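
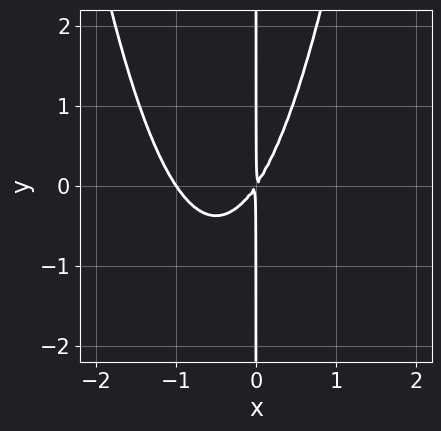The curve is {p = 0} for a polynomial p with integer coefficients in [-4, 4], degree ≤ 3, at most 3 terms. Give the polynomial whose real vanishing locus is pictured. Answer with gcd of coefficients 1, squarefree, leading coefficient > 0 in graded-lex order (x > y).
3*x^3 + 3*x^2 - 2*x*y

Degree: the shape is more complex than any degree-2 curve, so deg p = 3.
From the axis intercepts and sections: the visible y-axis segment lies entirely on the curve; it crosses the x-axis at the gridline x = -1.
Fitting integer coefficients to these (and the overall shape) gives p.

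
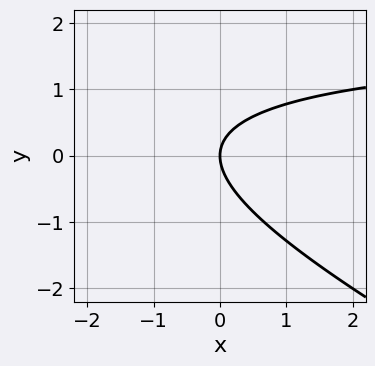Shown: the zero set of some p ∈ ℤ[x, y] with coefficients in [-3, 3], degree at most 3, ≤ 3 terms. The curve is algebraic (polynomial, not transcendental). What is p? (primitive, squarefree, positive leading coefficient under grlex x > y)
(a) Degree: no degree-1 curve has this shape, so deg p = 2.
(b) Checking where it meets the axes: it crosses the x-axis at the gridline x = 0; one y-axis crossing is at y = 0.
(c) Fitting integer coefficients to these (and the overall shape) gives p.

x*y + 2*y^2 - 2*x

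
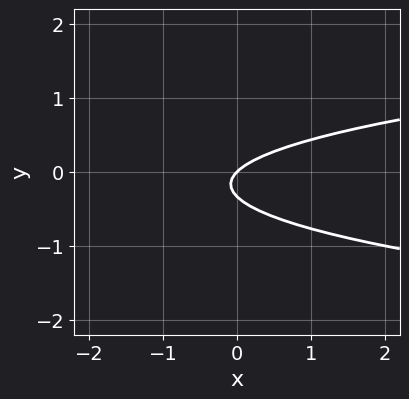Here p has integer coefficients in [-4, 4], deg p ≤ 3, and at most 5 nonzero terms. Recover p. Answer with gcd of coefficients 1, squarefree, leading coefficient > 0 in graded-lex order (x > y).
3*y^2 - x + y

1. The degree is 2 — a generic line meets the curve in up to 2 points.
2. From the visible intercepts: it meets the y-axis at y = 0 (among the integer gridlines); it meets the x-axis at x = 0 (among the integer gridlines).
3. Putting this together gives p.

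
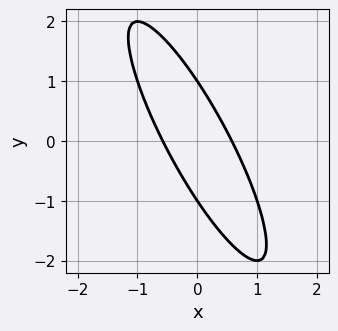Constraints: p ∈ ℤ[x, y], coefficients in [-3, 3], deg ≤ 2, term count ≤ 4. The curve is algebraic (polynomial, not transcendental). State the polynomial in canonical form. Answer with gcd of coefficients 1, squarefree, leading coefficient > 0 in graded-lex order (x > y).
First, deg p = 2.
Then, checking where it meets the axes: among the integer gridlines, it crosses the y-axis at y ∈ {-1, 1}.
Finally, matching integer coefficients to the picture gives p.

3*x^2 + 3*x*y + y^2 - 1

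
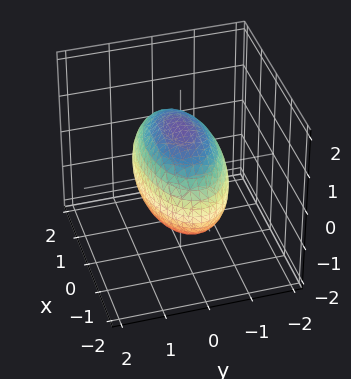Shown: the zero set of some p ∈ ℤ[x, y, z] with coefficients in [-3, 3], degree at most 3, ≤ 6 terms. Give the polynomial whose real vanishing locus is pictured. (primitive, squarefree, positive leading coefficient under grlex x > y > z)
x^2 + 3*y^2 + 2*z^2 - 3

1. Degree: bounded and convex; a quadric, so deg p = 2.
2. Symmetries: it's symmetric under y → −y, forcing even powers of y; mirror symmetry x ↦ −x ⇒ only even powers of x; the z ↦ −z reflection is a symmetry, so z appears only in even powers.
3. Checking where it meets the axes: among the integer gridlines, it crosses the y-axis at y ∈ {-1, 1}.
4. Matching integer coefficients to the picture gives p.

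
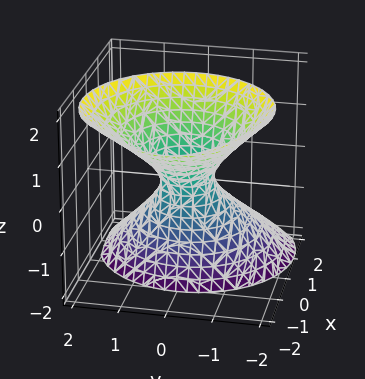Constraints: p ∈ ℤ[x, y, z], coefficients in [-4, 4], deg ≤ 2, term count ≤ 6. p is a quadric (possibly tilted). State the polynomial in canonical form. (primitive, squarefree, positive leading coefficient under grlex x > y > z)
First, degree: the shape is more complex than any degree-1 surface, so deg p = 2.
Then, observable constraints: it misses every integer gridline on the z-axis.
Finally, these observations pin down the coefficients.

3*x^2 + 3*x*z + 3*y^2 - 2*z^2 - 1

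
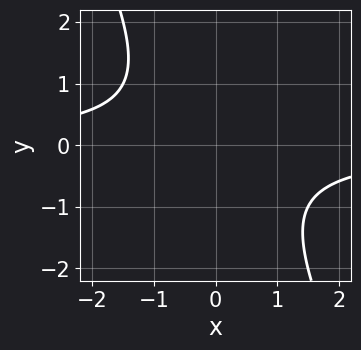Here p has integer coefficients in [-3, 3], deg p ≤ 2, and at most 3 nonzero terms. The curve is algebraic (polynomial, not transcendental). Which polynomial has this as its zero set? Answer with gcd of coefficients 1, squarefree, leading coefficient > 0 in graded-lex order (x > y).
First, the degree is 2 — a generic line meets the curve in up to 2 points.
Then, reading off the gridlines: no y-intercept at any integer in the box; it misses every integer gridline on the x-axis.
Finally, putting this together gives p.

2*x*y + y^2 + 2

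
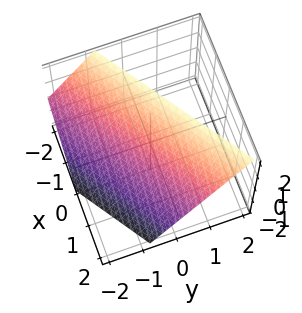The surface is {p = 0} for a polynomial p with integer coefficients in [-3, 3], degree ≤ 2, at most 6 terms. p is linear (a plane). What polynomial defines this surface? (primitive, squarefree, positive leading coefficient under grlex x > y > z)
First, degree: the surface is flat (a plane), so deg p = 1.
Then, observable constraints: one z-axis crossing is at z = 1; it meets the x-axis at x = 1 (among the integer gridlines).
Finally, solving for integer coefficients yields p as stated.

2*x - 3*y + 2*z - 2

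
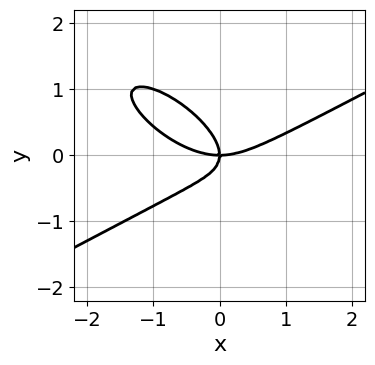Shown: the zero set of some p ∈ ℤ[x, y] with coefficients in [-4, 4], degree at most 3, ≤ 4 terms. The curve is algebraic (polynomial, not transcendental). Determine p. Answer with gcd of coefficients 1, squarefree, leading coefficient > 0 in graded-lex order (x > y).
Degree: the shape is more complex than any degree-2 curve, so deg p = 3.
From the visible intercepts: it meets the x-axis at x = 0 (among the integer gridlines); it meets the y-axis at y = 0 (among the integer gridlines).
Solving for integer coefficients yields p as stated.

x^3 - 2*x*y^2 - 3*y^3 - 2*x*y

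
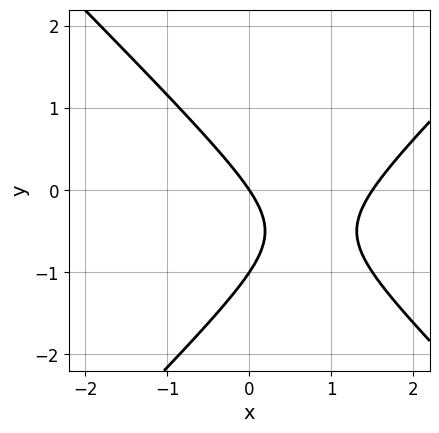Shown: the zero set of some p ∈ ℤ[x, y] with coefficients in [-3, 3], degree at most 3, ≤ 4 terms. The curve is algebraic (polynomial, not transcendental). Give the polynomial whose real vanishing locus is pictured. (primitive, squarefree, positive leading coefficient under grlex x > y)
2*x^2 - 2*y^2 - 3*x - 2*y

(a) The degree is 2 — the shape is more complex than any degree-1 curve.
(b) From the visible intercepts: the y-axis gridline crossings are at y ∈ {-1, 0}; one x-axis crossing is at x = 0.
(c) Matching integer coefficients to the picture gives p.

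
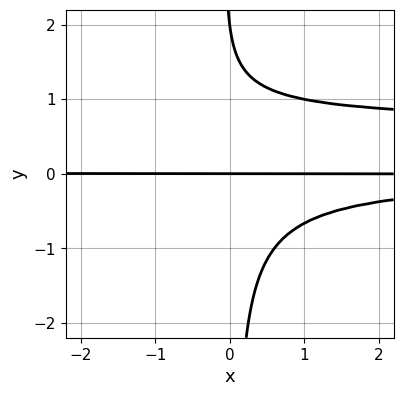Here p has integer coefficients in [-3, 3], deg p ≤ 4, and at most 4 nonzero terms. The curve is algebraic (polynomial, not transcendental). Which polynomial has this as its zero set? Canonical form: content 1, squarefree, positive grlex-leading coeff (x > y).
3*x*y^3 - 2*x*y^2 + y^2 - 2*y

First, the degree is 4 — the shape is more complex than any degree-3 curve.
Next, observable constraints: among the integer gridlines, it crosses the y-axis at y ∈ {0, 2}; every point of the x-axis in the box is on the curve.
Finally, solving for integer coefficients yields p as stated.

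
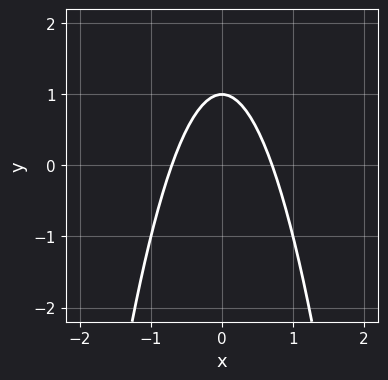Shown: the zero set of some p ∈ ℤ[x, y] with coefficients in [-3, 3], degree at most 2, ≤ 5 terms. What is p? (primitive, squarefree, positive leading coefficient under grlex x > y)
2*x^2 + y - 1

(a) The degree is 2 — no degree-1 curve has this shape.
(b) Symmetries: mirror symmetry x ↦ −x ⇒ only even powers of x.
(c) Checking where it meets the axes: one y-axis crossing is at y = 1.
(d) Together with the visible shape, these determine p as stated.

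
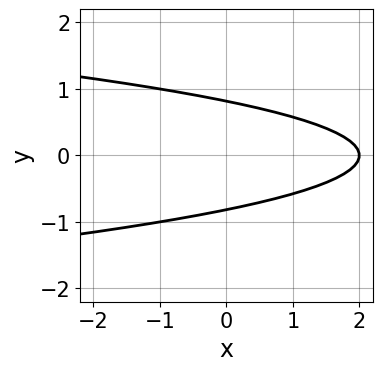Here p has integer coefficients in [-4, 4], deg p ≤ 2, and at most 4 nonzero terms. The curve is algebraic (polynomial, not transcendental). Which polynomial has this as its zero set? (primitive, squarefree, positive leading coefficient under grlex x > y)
(a) The degree is 2 — the shape is more complex than any degree-1 curve.
(b) Symmetries: mirror symmetry y ↦ −y ⇒ only even powers of y.
(c) Reading off the gridlines: it meets the x-axis at x = 2 (among the integer gridlines).
(d) These observations pin down the coefficients.

3*y^2 + x - 2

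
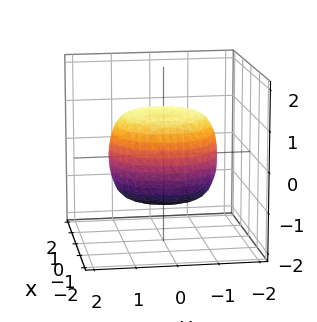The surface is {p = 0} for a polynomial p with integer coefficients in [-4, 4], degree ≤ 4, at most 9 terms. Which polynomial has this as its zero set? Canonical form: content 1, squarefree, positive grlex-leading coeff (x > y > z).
Degree: no degree-3 surface has this shape, so deg p = 4.
Symmetries: rotational symmetry about the z-axis ⇒ p depends on x, y only through x² + y².
From the axis intercepts and sections: among the integer gridlines, it crosses the z-axis at z ∈ {-1, 1}; a circular section at z = -1 has radius exactly 1.
Fitting integer coefficients to these (and the overall shape) gives p.

2*x^4 + 4*x^2*y^2 + 2*y^4 - 2*x^2 - 2*y^2 + 3*z^2 - 3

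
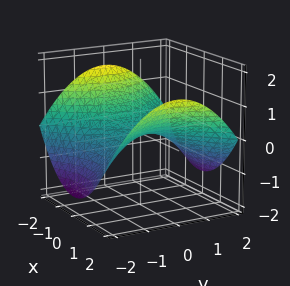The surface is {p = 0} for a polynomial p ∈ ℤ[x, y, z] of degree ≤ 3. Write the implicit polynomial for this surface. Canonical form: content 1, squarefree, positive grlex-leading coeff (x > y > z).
x^2 - y^2 - 3*z

1. Degree: a hyperbolic paraboloid; a quadric, so deg p = 2.
2. Symmetries: the y ↦ −y reflection is a symmetry, so y appears only in even powers; the x ↦ −x reflection is a symmetry, so x appears only in even powers.
3. Against the integer gridlines: one z-axis crossing is at z = 0; it meets the x-axis at x = 0 (among the integer gridlines); it crosses the y-axis at the gridline y = 0.
4. Putting this together gives p.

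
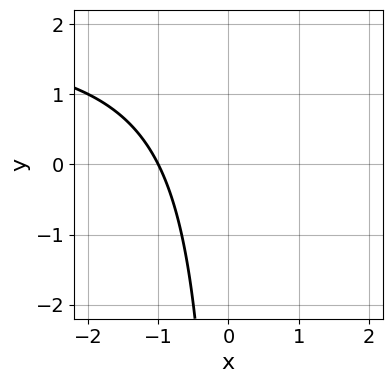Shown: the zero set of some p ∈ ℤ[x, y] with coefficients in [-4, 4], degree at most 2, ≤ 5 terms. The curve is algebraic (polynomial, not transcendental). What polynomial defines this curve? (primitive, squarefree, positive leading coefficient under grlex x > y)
x*y - 2*x - 2

1. deg p = 2.
2. Checking where it meets the axes: it meets the x-axis at x = -1 (among the integer gridlines); the curve avoids every integer y-axis point in the box.
3. These observations pin down the coefficients.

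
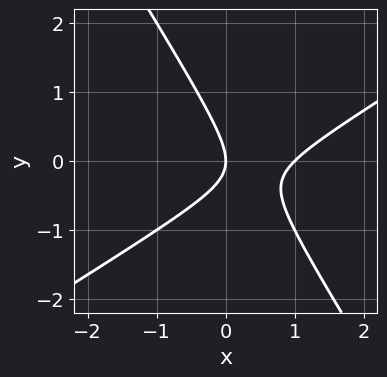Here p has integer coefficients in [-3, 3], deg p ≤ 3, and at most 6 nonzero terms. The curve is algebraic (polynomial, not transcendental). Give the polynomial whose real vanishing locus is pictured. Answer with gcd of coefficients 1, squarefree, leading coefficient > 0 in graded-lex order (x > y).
(a) deg p = 2. A generic line meets the curve in up to 2 points.
(b) From the axis intercepts and sections: it meets the y-axis at y = 0 (among the integer gridlines); the x-axis gridline crossings are at x ∈ {0, 1}.
(c) The integer polynomial consistent with all of this is the stated p.

x^2 - x*y - y^2 - x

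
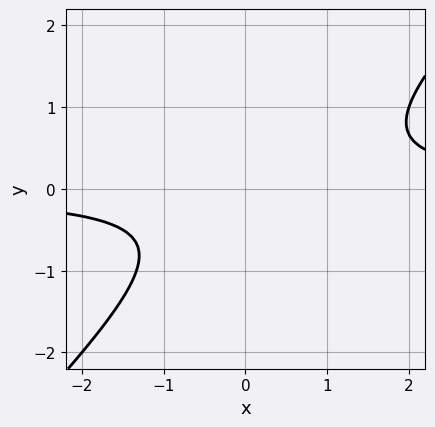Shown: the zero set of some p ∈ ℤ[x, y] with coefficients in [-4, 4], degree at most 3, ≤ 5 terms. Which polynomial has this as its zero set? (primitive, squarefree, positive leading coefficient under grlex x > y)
3*x*y - 3*y^2 - y - 2

deg p = 2.
From the visible intercepts: no x-intercept at any integer in the box; the curve avoids every integer y-axis point in the box.
These observations pin down the coefficients.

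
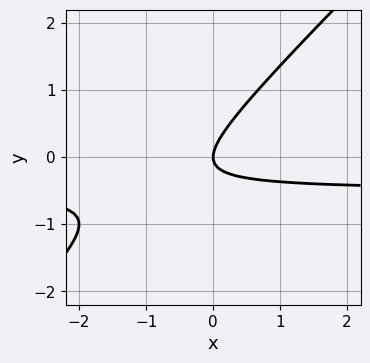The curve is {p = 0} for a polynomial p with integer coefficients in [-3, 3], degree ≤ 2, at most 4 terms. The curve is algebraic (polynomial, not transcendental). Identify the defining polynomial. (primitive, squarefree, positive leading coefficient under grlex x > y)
2*x*y - 2*y^2 + x

1. deg p = 2. The shape is more complex than any degree-1 curve.
2. Against the integer gridlines: it crosses the y-axis at the gridline y = 0; it crosses the x-axis at the gridline x = 0.
3. The integer polynomial consistent with all of this is the stated p.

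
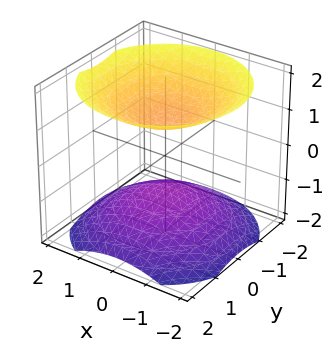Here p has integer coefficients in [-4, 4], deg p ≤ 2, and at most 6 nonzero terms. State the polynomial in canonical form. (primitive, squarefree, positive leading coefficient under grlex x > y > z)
2*x^2 + 2*y^2 - 3*z^2 + 3

(a) I count 2 distinct pieces. They look like related sheets of one shape, so recover p as a whole.
(b) Degree: two separate bowl-shaped sheets opening away from each other; a quadric, so deg p = 2.
(c) Symmetries: mirror symmetry z ↦ −z ⇒ only even powers of z; rotational symmetry about the z-axis ⇒ p depends on x, y only through x² + y².
(d) Reading off the gridlines: the surface avoids every integer y-axis point in the box; among the integer gridlines, it crosses the z-axis at z ∈ {-1, 1}; the surface avoids every integer x-axis point in the box.
(e) Matching integer coefficients to the picture gives p.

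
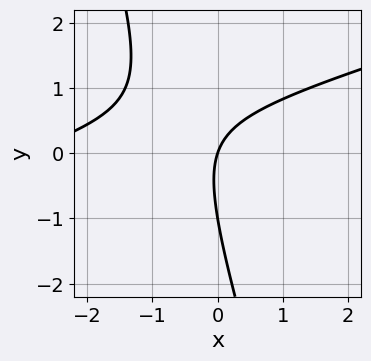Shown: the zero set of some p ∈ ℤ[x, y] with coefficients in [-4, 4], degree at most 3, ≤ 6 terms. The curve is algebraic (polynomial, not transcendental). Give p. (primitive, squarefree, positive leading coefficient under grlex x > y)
x^2 - 3*x*y - y^2 + 3*x - y

(a) The degree is 2 — a generic line meets the curve in up to 2 points.
(b) Observable constraints: it meets the x-axis at x = 0 (among the integer gridlines); among the integer gridlines, it crosses the y-axis at y ∈ {-1, 0}.
(c) Solving for integer coefficients yields p as stated.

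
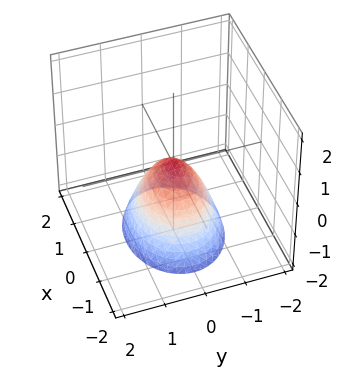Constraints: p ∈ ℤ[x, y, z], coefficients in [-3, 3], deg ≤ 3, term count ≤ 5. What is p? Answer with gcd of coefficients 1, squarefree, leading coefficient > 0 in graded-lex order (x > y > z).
2*x^2 + 3*y^2 + 2*z

(a) Degree: a paraboloid; a quadric, so deg p = 2.
(b) Symmetries: the y ↦ −y reflection is a symmetry, so y appears only in even powers; the x ↦ −x reflection is a symmetry, so x appears only in even powers.
(c) Checking where it meets the axes: one z-axis crossing is at z = 0; it meets the x-axis at x = 0 (among the integer gridlines); one y-axis crossing is at y = 0.
(d) Putting this together gives p.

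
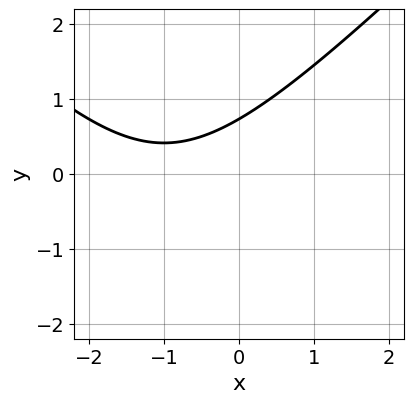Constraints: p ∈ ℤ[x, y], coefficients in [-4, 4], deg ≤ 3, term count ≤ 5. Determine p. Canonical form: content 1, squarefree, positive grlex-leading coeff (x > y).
x^2 - y^2 + 2*x - 2*y + 2

First, deg p = 2. The shape is more complex than any degree-1 curve.
Then, from the visible intercepts: it misses every integer gridline on the x-axis.
Finally, fitting integer coefficients to these (and the overall shape) gives p.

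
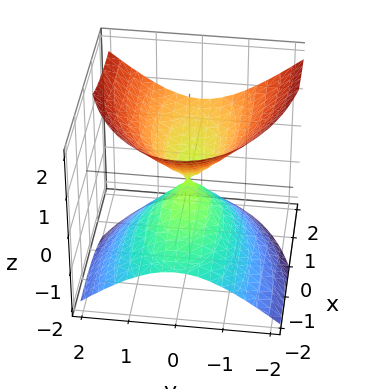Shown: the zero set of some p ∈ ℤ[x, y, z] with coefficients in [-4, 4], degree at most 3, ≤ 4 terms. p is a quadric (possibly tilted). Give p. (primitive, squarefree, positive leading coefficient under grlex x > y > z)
First, the degree is 2 — a generic line meets the surface in up to 2 points.
Then, from the visible intercepts: one x-axis crossing is at x = 0; it meets the z-axis at z = 0 (among the integer gridlines); it meets the y-axis at y = 0 (among the integer gridlines).
Finally, matching integer coefficients to the picture gives p.

x^2 - 2*x*z + 3*y^2 - 3*z^2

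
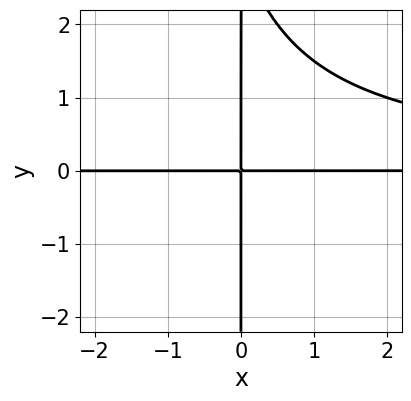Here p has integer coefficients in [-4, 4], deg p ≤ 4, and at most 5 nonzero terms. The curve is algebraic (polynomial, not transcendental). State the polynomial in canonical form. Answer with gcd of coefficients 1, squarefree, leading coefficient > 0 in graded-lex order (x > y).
1. deg p = 4. The shape is more complex than any degree-3 curve.
2. From the axis intercepts and sections: the visible x-axis segment lies entirely on the curve; every point of the y-axis in the box is on the curve.
3. Fitting integer coefficients to these (and the overall shape) gives p.

x^2*y^2 + x*y^2 - 3*x*y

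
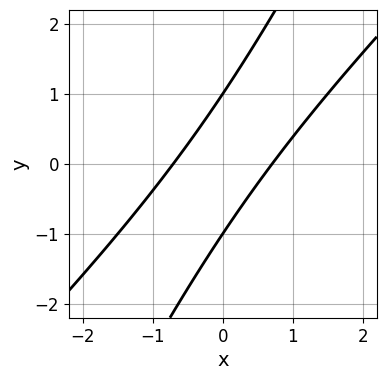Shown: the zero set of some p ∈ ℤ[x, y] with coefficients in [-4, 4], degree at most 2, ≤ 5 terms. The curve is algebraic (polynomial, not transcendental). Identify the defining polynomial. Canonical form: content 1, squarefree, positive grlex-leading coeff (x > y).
First, degree: no degree-1 curve has this shape, so deg p = 2.
Next, from the visible intercepts: the y-axis gridline crossings are at y ∈ {-1, 1}.
Finally, together with the visible shape, these determine p as stated.

2*x^2 - 3*x*y + y^2 - 1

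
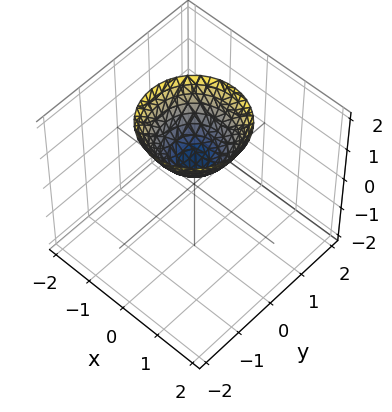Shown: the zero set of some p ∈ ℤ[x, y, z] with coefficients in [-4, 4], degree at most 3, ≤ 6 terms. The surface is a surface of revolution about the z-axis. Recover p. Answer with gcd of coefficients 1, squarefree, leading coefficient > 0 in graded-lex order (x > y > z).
1. deg p = 2. A generic line meets the surface in up to 2 points.
2. Symmetry: the z-axis is an axis of rotation, so x and y enter only as x² + y².
3. From the visible intercepts: a circular section at z = 2 has radius between 1 and 2; no y-intercept at any integer in the box; the surface avoids every integer x-axis point in the box.
4. The integer polynomial consistent with all of this is the stated p.

3*x^2 + 3*y^2 - 3*z + 2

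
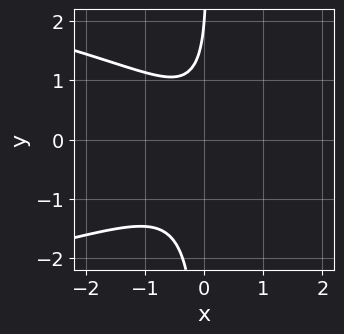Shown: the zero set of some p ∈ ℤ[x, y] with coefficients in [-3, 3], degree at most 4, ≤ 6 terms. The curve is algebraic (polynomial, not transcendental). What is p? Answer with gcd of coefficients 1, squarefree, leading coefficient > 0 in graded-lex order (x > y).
3*x*y^2 + 3*x^2 - y + 2

1. deg p = 3.
2. Observable constraints: no x-intercept at any integer in the box; one y-axis crossing is at y = 2.
3. Together with the visible shape, these determine p as stated.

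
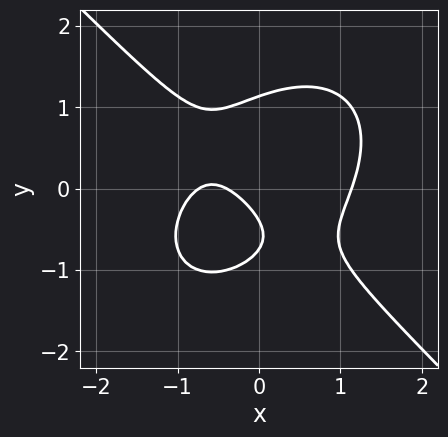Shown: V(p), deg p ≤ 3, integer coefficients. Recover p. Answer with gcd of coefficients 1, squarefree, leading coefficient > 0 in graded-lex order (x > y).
3*x^3 + 3*y^3 - 3*x - 3*y - 1

First, the degree is 3 — a generic line meets the curve in up to 3 points.
Finally, matching integer coefficients to the picture gives p.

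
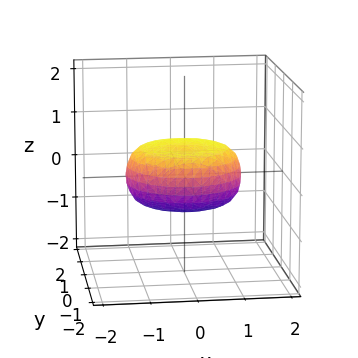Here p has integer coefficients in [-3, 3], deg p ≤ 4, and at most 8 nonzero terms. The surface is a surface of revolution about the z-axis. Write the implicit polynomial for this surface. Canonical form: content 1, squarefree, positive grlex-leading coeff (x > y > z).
x^4 + 2*x^2*y^2 + y^4 - x^2 - y^2 + 3*z^2 - 1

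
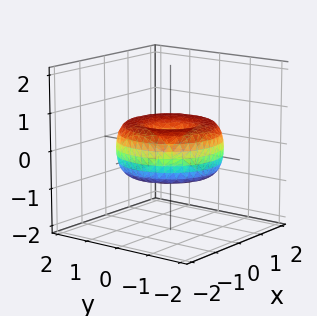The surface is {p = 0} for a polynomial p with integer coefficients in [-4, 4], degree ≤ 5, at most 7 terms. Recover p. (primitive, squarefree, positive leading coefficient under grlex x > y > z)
x^4 + 2*x^2*y^2 + y^4 - 2*x^2 - 2*y^2 + 2*z^2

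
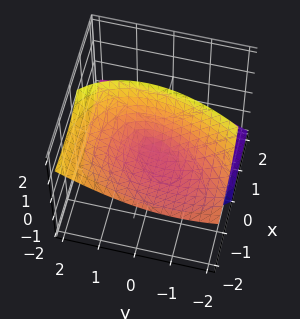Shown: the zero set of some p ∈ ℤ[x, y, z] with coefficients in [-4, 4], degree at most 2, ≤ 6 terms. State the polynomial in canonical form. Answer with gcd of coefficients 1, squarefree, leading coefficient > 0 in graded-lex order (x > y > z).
x^2 - x*y + 3*x*z + y^2 - z^2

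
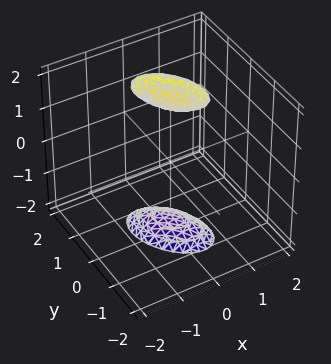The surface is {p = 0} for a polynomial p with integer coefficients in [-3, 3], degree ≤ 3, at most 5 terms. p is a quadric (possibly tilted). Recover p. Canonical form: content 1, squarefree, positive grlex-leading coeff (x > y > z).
1. I count 2 distinct pieces. Treating them together as one polynomial.
2. deg p = 2. A generic line meets the surface in up to 2 points.
3. Observable constraints: no x-intercept at any integer in the box; the surface avoids every integer y-axis point in the box.
4. Together with the visible shape, these determine p as stated.

3*x^2 + 2*x*y + 2*y^2 - z^2 + 3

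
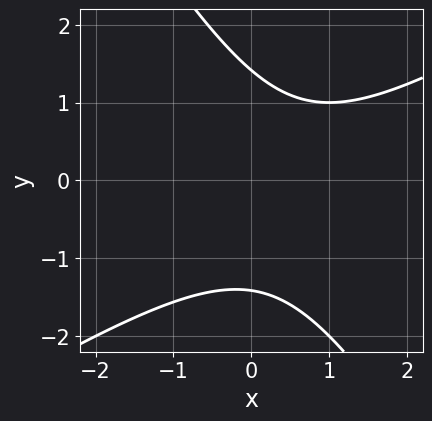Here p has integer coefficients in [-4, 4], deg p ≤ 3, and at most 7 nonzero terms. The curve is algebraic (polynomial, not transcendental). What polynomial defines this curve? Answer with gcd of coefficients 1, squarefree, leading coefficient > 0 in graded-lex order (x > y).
x^2 - x*y - y^2 - x + 2

1. The degree is 2 — the shape is more complex than any degree-1 curve.
2. From the visible intercepts: no x-intercept at any integer in the box.
3. Fitting integer coefficients to these (and the overall shape) gives p.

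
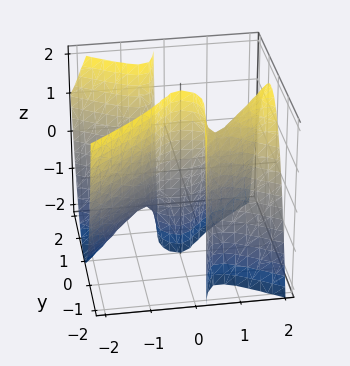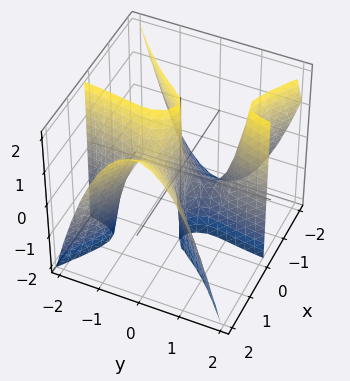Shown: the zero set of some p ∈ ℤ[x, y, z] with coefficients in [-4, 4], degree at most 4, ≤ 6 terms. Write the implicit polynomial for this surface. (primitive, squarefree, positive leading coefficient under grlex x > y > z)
x^3 - x^2*z - 2*x*y^2 - y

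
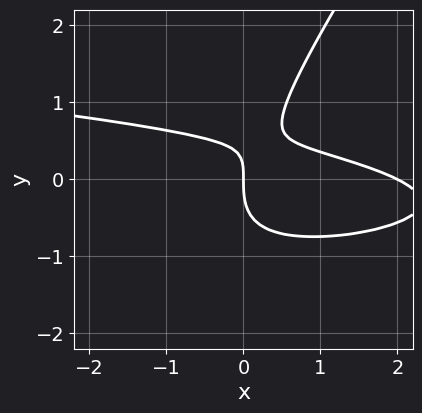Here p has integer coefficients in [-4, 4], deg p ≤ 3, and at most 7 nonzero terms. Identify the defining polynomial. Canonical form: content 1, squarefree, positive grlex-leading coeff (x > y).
3*x*y^2 - 2*y^3 + x^2 + 2*x*y - 2*x

1. Degree: the shape is more complex than any degree-2 curve, so deg p = 3.
2. Reading off the gridlines: one y-axis crossing is at y = 0; the x-axis gridline crossings are at x ∈ {0, 2}.
3. Solving for integer coefficients yields p as stated.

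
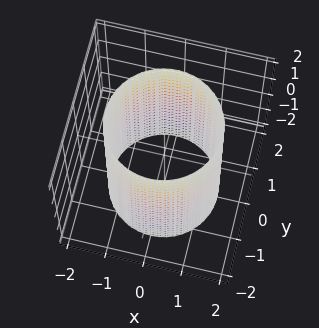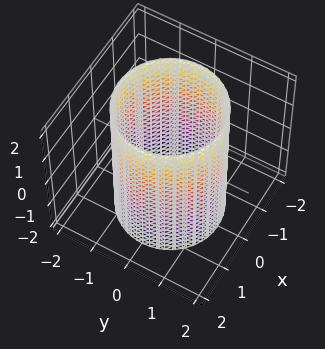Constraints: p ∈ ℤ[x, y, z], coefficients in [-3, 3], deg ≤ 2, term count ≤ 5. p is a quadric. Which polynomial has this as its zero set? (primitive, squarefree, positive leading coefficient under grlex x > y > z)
First, the degree is 2 — constant cross-section along one axis; a quadric.
Next, symmetries: it's symmetric under z → −z, forcing even powers of z; the surface is invariant under rotation about z: p = q(x² + y², z).
Next, against the integer gridlines: it misses every integer gridline on the z-axis; a circular section at z = 1 has radius between 1 and 2.
Finally, solving for integer coefficients yields p as stated.

x^2 + y^2 - 2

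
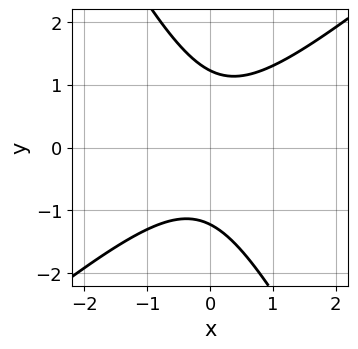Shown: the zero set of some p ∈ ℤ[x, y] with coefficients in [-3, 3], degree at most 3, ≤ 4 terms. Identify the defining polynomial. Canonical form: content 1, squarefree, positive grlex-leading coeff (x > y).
3*x^2 - 2*x*y - 2*y^2 + 3

1. Degree: no degree-1 curve has this shape, so deg p = 2.
2. Against the integer gridlines: no x-intercept at any integer in the box.
3. Together with the visible shape, these determine p as stated.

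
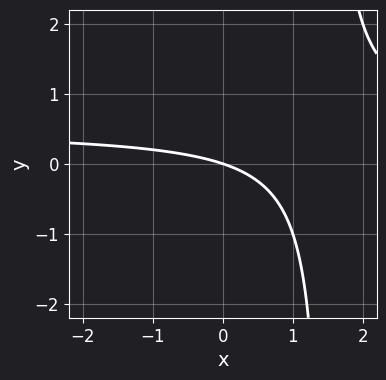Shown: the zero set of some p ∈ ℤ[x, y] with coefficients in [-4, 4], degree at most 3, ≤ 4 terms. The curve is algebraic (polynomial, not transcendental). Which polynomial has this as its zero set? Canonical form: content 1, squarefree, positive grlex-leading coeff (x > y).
deg p = 2. No degree-1 curve has this shape.
Observable constraints: one y-axis crossing is at y = 0; it meets the x-axis at x = 0 (among the integer gridlines).
Solving for integer coefficients yields p as stated.

2*x*y - x - 3*y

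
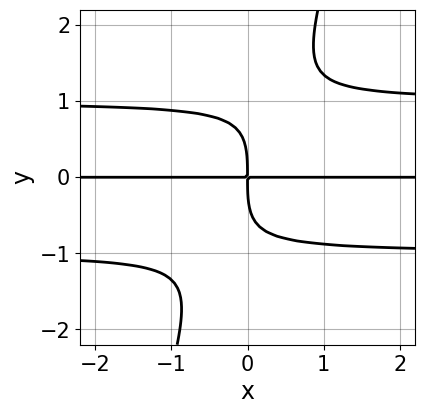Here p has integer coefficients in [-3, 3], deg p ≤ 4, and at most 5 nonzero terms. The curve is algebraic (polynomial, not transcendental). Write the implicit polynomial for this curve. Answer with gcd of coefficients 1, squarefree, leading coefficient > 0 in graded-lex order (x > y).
3*x*y^3 - y^4 - 3*x*y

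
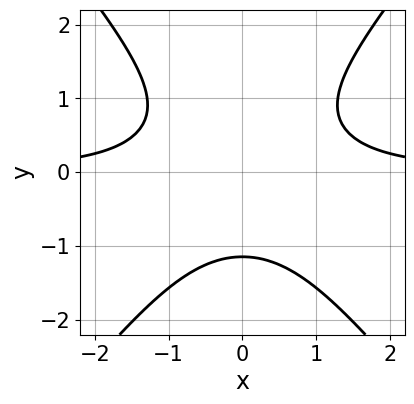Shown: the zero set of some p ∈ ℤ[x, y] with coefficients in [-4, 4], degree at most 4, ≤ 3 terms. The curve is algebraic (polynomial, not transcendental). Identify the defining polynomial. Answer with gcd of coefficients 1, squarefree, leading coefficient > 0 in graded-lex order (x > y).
First, the degree is 3 — the shape is more complex than any degree-2 curve.
Next, symmetries: it's symmetric under x → −x, forcing even powers of x.
Next, observable constraints: the curve avoids every integer x-axis point in the box.
Finally, together with the visible shape, these determine p as stated.

3*x^2*y - 2*y^3 - 3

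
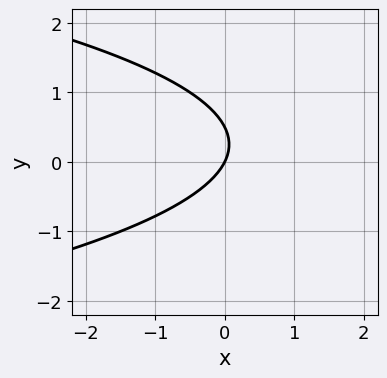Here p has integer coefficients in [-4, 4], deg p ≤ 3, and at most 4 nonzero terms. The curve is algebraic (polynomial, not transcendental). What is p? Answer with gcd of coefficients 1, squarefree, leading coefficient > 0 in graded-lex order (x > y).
2*y^2 + 2*x - y

(a) Degree: a generic line meets the curve in up to 2 points, so deg p = 2.
(b) Observable constraints: one y-axis crossing is at y = 0; it crosses the x-axis at the gridline x = 0.
(c) Together with the visible shape, these determine p as stated.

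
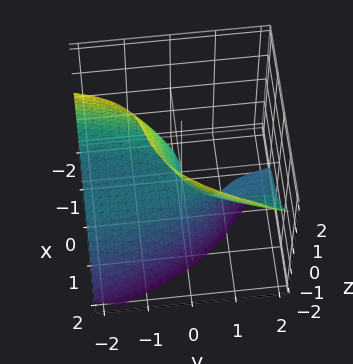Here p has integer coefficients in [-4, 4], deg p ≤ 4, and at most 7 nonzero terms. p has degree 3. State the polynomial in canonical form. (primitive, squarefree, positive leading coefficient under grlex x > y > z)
First, deg p = 3. The shape is more complex than any degree-2 surface.
Next, checking where it meets the axes: it crosses the x-axis at the gridline x = 0; one y-axis crossing is at y = 0; it meets the z-axis at z = 0 (among the integer gridlines).
Finally, together with the visible shape, these determine p as stated.

2*x^3 - x*y*z - 2*y*z - z^2 - y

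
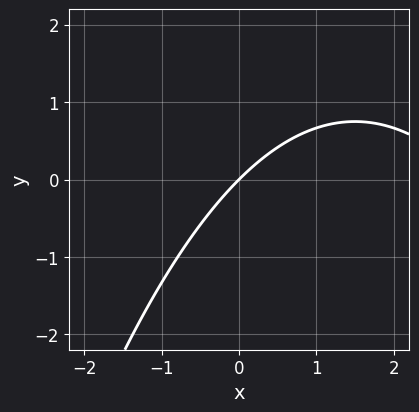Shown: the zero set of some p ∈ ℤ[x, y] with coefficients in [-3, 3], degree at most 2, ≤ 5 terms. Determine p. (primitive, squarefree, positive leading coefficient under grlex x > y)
x^2 - 3*x + 3*y

1. Degree: no degree-1 curve has this shape, so deg p = 2.
2. From the visible intercepts: it crosses the x-axis at the gridline x = 0; one y-axis crossing is at y = 0.
3. Solving for integer coefficients yields p as stated.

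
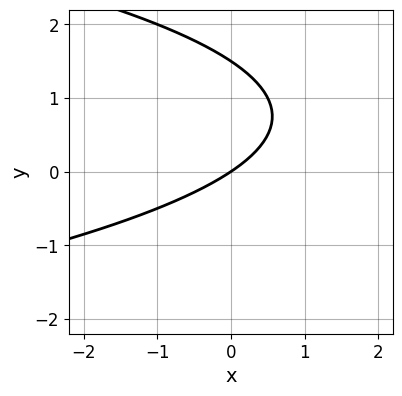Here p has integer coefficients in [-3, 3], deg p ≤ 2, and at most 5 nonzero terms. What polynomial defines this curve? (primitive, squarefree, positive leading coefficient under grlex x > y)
2*y^2 + 2*x - 3*y

The degree is 2 — a generic line meets the curve in up to 2 points.
Against the integer gridlines: it meets the y-axis at y = 0 (among the integer gridlines); one x-axis crossing is at x = 0.
Putting this together gives p.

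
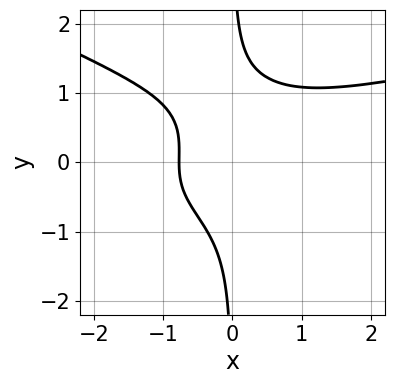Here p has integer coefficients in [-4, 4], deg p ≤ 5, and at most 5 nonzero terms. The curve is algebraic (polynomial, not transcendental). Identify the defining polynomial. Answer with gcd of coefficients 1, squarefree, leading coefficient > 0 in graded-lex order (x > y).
(a) The degree is 4 — the shape is more complex than any degree-3 curve.
(b) Observable constraints: the curve avoids every integer y-axis point in the box.
(c) These observations pin down the coefficients.

x^2*y^2 + 3*x*y^3 - x^3 - 2*x - 2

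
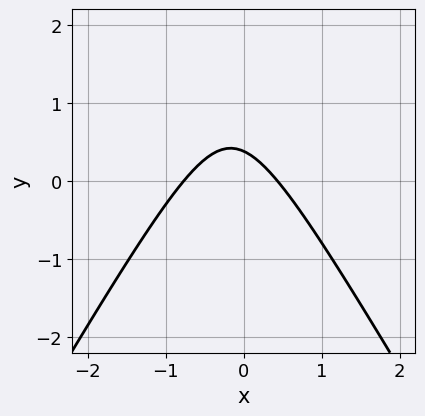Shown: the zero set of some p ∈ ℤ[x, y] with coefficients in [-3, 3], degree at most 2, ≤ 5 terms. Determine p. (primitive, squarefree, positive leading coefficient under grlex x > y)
First, degree: no degree-1 curve has this shape, so deg p = 2.
Finally, matching integer coefficients to the picture gives p.

3*x^2 - y^2 + x + 3*y - 1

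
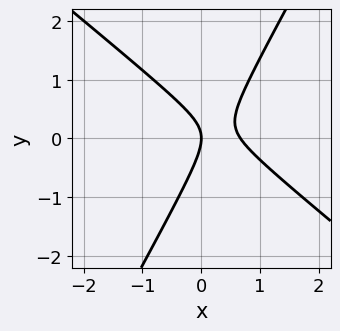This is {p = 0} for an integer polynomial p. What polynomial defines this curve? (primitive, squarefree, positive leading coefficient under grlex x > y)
deg p = 2. No degree-1 curve has this shape.
Checking where it meets the axes: it meets the y-axis at y = 0 (among the integer gridlines); one x-axis crossing is at x = 0.
These observations pin down the coefficients.

3*x^2 + 2*x*y - 2*y^2 - 2*x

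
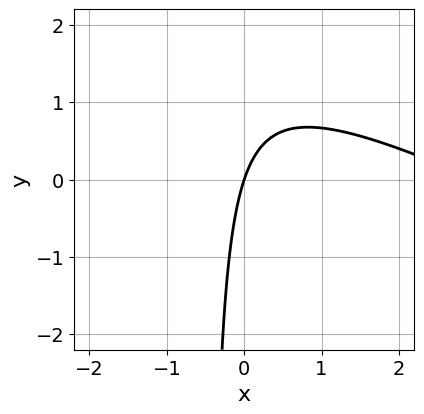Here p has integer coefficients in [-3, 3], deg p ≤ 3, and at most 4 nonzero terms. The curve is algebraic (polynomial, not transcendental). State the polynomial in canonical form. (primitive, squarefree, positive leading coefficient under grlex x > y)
First, the degree is 2 — the shape is more complex than any degree-1 curve.
Next, checking where it meets the axes: it crosses the y-axis at the gridline y = 0; one x-axis crossing is at x = 0.
Finally, together with the visible shape, these determine p as stated.

x^2 + 2*x*y - 3*x + y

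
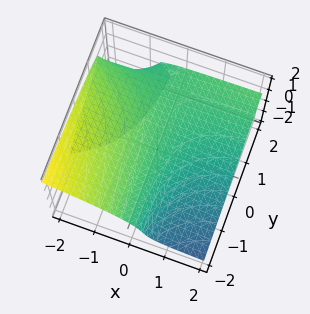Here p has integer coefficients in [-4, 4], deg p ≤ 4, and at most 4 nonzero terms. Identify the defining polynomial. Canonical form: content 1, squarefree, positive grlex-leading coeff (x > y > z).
2*z^3 - x*y + 2*x*z - 1

(a) Degree: a generic line meets the surface in up to 3 points, so deg p = 3.
(b) Observable constraints: it misses every integer gridline on the x-axis; it misses every integer gridline on the y-axis.
(c) Matching integer coefficients to the picture gives p.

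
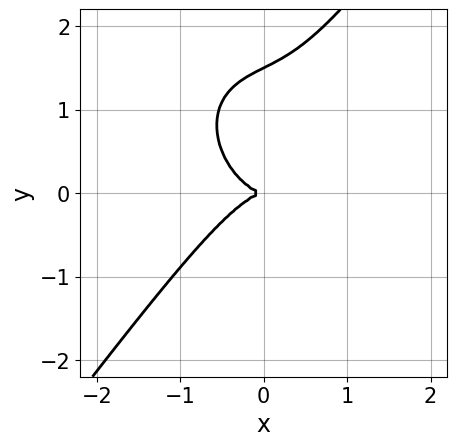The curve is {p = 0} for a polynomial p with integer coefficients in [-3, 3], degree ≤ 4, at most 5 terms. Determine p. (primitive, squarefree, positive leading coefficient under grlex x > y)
3*x^3 + x*y^2 - 2*y^3 + 3*y^2

(a) The degree is 3 — the shape is more complex than any degree-2 curve.
(b) Observable constraints: it crosses the y-axis at the gridline y = 0; one x-axis crossing is at x = 0.
(c) Putting this together gives p.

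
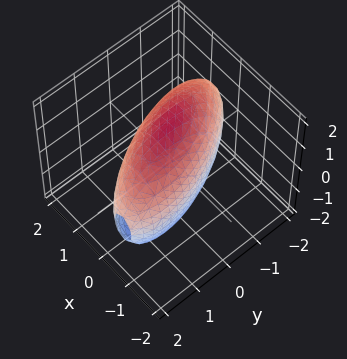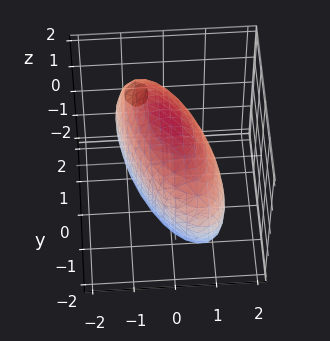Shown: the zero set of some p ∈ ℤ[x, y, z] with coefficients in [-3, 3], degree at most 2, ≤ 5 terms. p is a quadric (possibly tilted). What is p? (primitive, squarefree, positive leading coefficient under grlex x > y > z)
3*x^2 + 2*x*y + y^2 + z^2 - 3

(a) deg p = 2.
(b) Observable constraints: among the integer gridlines, it crosses the x-axis at x ∈ {-1, 1}.
(c) Fitting integer coefficients to these (and the overall shape) gives p.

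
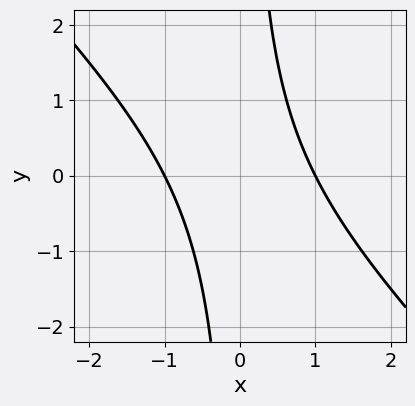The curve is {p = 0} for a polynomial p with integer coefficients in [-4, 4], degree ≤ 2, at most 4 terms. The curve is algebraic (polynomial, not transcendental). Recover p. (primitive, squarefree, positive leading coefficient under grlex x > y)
x^2 + x*y - 1

(a) Degree: no degree-1 curve has this shape, so deg p = 2.
(b) Observable constraints: the x-axis gridline crossings are at x ∈ {-1, 1}; it misses every integer gridline on the y-axis.
(c) Matching integer coefficients to the picture gives p.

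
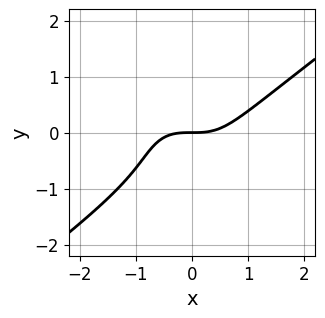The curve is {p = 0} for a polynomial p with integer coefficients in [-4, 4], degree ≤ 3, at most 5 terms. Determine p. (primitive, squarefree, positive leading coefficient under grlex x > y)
2*x^3 - 2*x*y^2 - 2*y^3 - 3*y^2 - 3*y

1. The degree is 3 — the shape is more complex than any degree-2 curve.
2. Observable constraints: one y-axis crossing is at y = 0; one x-axis crossing is at x = 0.
3. Fitting integer coefficients to these (and the overall shape) gives p.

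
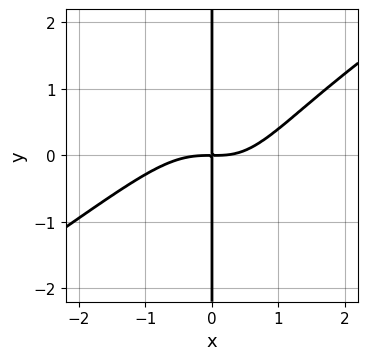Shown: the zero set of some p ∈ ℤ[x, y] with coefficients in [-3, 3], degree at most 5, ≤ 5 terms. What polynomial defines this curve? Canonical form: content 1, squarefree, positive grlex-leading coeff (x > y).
2*x^4 - 3*x^3*y + x^2*y - 3*x*y

1. The degree is 4 — no degree-3 curve has this shape.
2. Reading off the gridlines: every point of the y-axis in the box is on the curve.
3. Fitting integer coefficients to these (and the overall shape) gives p.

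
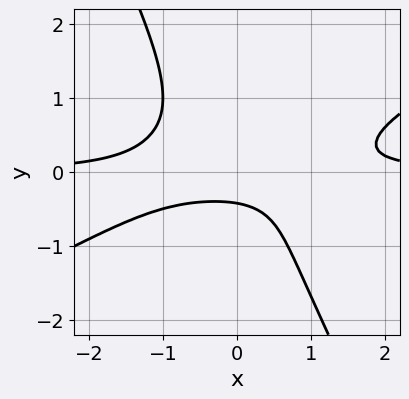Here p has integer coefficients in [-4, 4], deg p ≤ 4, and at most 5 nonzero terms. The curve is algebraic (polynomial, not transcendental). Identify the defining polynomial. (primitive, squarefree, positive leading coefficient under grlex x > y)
(a) The degree is 3 — no degree-2 curve has this shape.
(b) Reading off the gridlines: it misses every integer gridline on the x-axis.
(c) Matching integer coefficients to the picture gives p.

2*x^2*y - 3*x*y^2 - 2*y^3 - 2*y - 1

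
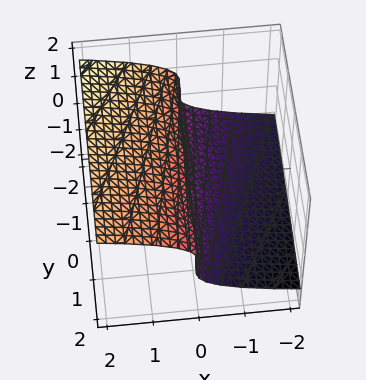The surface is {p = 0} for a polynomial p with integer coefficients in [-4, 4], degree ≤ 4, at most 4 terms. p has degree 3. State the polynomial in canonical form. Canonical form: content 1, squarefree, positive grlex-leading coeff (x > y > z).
y*z^2 + 3*z^3 - 3*x

(a) The degree is 3 — no degree-2 surface has this shape.
(b) Against the integer gridlines: the visible y-axis segment lies entirely on the surface; it crosses the x-axis at the gridline x = 0.
(c) The integer polynomial consistent with all of this is the stated p.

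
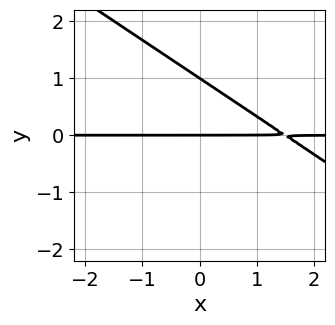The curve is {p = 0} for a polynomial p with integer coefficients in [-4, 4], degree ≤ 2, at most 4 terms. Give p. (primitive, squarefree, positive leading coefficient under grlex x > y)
Degree: no degree-1 curve has this shape, so deg p = 2.
Checking where it meets the axes: the visible x-axis segment lies entirely on the curve; among the integer gridlines, it crosses the y-axis at y ∈ {0, 1}.
Solving for integer coefficients yields p as stated.

2*x*y + 3*y^2 - 3*y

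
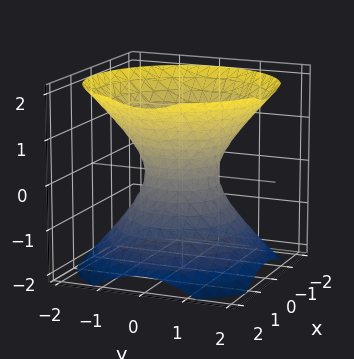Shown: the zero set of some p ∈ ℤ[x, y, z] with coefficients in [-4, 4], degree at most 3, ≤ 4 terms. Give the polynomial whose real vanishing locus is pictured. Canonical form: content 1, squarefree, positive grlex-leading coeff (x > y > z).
1. The degree is 2 — an hourglass — one-sheet hyperboloid; a quadric.
2. Symmetries: it's symmetric under z → −z, forcing even powers of z; the z-axis is an axis of rotation, so x and y enter only as x² + y².
3. Against the integer gridlines: a circular section at z = 1 has radius between 1 and 2; no z-intercept at any integer in the box.
4. Solving for integer coefficients yields p as stated.

3*x^2 + 3*y^2 - 3*z^2 - 2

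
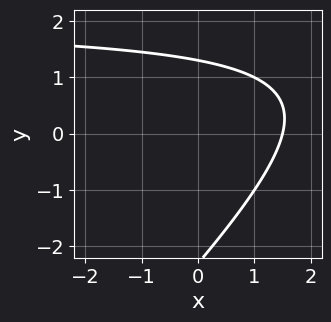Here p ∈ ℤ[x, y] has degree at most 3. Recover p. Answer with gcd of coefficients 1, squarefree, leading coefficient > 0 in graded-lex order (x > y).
1. The degree is 2 — no degree-1 curve has this shape.
2. Matching integer coefficients to the picture gives p.

x*y - y^2 - 2*x - y + 3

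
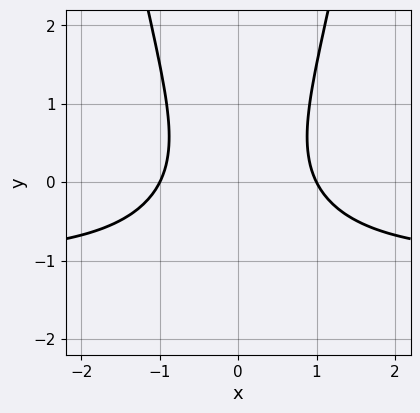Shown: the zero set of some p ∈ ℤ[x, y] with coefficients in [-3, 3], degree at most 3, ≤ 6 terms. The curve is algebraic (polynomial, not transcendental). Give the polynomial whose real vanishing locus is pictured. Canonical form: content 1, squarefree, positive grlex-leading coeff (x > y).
Degree: the shape is more complex than any degree-2 curve, so deg p = 3.
Symmetries: the x ↦ −x reflection is a symmetry, so x appears only in even powers.
Against the integer gridlines: among the integer gridlines, it crosses the x-axis at x ∈ {-1, 1}; no y-intercept at any integer in the box.
Solving for integer coefficients yields p as stated.

3*x^2*y + 3*x^2 - 2*y^2 - 3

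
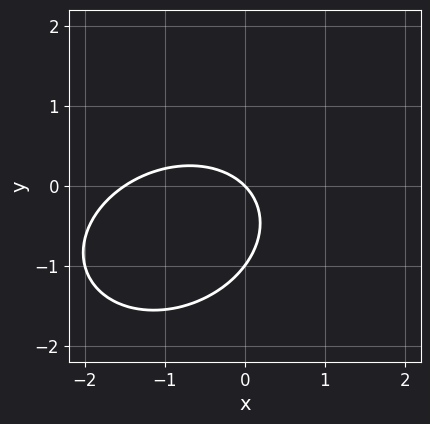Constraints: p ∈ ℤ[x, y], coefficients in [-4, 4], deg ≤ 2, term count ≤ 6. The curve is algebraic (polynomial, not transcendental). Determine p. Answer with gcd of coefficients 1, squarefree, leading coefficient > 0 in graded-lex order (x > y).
Degree: a generic line meets the curve in up to 2 points, so deg p = 2.
Observable constraints: the y-axis gridline crossings are at y ∈ {-1, 0}; one x-axis crossing is at x = 0.
Assembling these constraints gives the stated polynomial.

2*x^2 - x*y + 3*y^2 + 3*x + 3*y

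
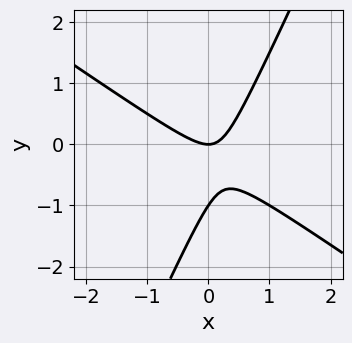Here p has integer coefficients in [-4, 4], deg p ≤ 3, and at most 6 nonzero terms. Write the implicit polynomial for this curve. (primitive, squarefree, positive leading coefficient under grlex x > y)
3*x^2 + 3*x*y - 2*y^2 - 2*y

1. The degree is 2 — the shape is more complex than any degree-1 curve.
2. Reading off the gridlines: it crosses the x-axis at the gridline x = 0; the y-axis gridline crossings are at y ∈ {-1, 0}.
3. Assembling these constraints gives the stated polynomial.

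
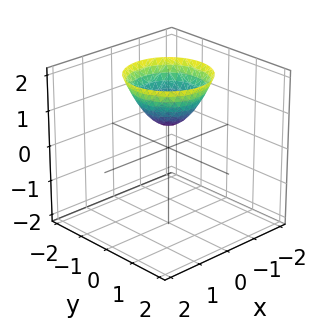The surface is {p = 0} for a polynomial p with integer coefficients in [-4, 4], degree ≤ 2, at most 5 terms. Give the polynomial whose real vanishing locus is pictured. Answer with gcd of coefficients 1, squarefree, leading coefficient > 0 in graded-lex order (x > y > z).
3*x^2 + 3*y^2 - 3*z + 2

(a) The degree is 2 — the shape is more complex than any degree-1 surface.
(b) Symmetries: rotational symmetry about the z-axis ⇒ p depends on x, y only through x² + y².
(c) Reading off the gridlines: it misses every integer gridline on the x-axis; it misses every integer gridline on the y-axis.
(d) The integer polynomial consistent with all of this is the stated p.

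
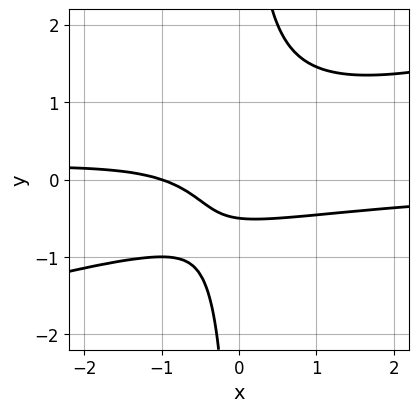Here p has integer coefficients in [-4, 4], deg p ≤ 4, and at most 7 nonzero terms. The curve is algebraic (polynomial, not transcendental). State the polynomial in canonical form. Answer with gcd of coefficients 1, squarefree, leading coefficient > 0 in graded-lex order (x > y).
x^2*y - 3*x*y^2 + x + 2*y + 1

1. The degree is 3 — a generic line meets the curve in up to 3 points.
2. Reading off the gridlines: it meets the x-axis at x = -1 (among the integer gridlines).
3. Together with the visible shape, these determine p as stated.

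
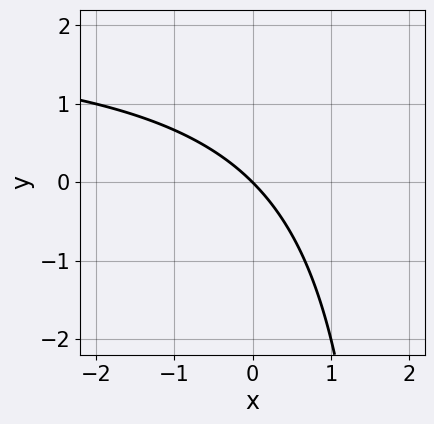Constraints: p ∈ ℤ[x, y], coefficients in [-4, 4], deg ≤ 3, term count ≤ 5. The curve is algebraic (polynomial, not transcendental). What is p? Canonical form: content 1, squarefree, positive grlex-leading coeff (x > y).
First, degree: the shape is more complex than any degree-1 curve, so deg p = 2.
Then, from the visible intercepts: it meets the y-axis at y = 0 (among the integer gridlines); it meets the x-axis at x = 0 (among the integer gridlines).
Finally, solving for integer coefficients yields p as stated.

x*y - 2*x - 2*y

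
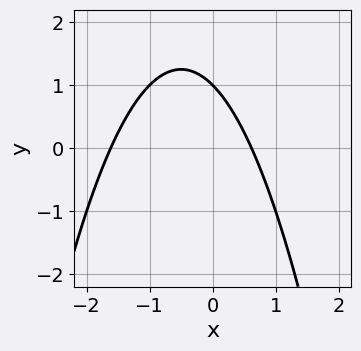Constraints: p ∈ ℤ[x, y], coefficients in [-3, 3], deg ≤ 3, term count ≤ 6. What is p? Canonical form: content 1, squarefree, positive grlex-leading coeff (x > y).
1. deg p = 2. The shape is more complex than any degree-1 curve.
2. Observable constraints: it crosses the y-axis at the gridline y = 1.
3. Fitting integer coefficients to these (and the overall shape) gives p.

x^2 + x + y - 1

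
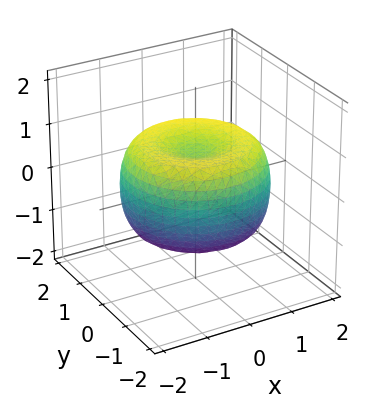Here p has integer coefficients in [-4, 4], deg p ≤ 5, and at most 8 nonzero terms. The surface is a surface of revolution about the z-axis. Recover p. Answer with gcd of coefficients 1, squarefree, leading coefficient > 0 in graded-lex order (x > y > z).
x^4 + 2*x^2*y^2 + y^4 - 2*x^2 - 2*y^2 + 2*z^2 - 1

(a) The degree is 4 — a generic line meets the surface in up to 4 points.
(b) Symmetry: every cross-section ⟂ z is a circle, so x, y appear only via x² + y².
(c) Against the integer gridlines: a circular section at z = -1 has radius exactly 1.
(d) Fitting integer coefficients to these (and the overall shape) gives p.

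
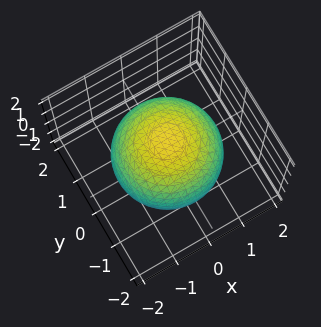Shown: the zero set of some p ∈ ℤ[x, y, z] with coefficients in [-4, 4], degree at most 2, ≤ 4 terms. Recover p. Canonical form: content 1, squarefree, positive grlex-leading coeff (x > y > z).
(a) The degree is 2 — a closed, bounded, convex surface; a quadric.
(b) Symmetries: the z ↦ −z reflection is a symmetry, so z appears only in even powers; every cross-section ⟂ z is a circle, so x, y appear only via x² + y².
(c) From the axis intercepts and sections: a circular section at z = 1 has radius exactly 1.
(d) Fitting integer coefficients to these (and the overall shape) gives p.

x^2 + y^2 + z^2 - 2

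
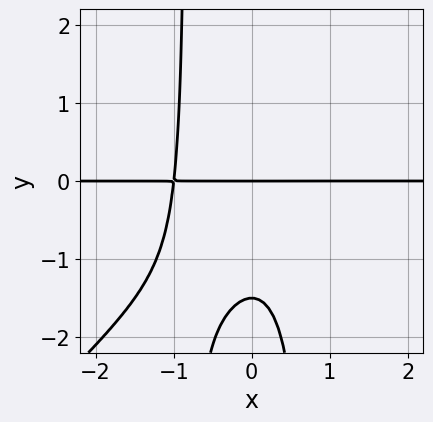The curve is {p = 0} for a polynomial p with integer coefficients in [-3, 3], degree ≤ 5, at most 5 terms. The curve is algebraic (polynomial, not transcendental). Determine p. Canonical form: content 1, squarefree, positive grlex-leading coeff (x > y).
3*x^3*y - 3*x^2*y^2 + 2*y^2 + 3*y

(a) The degree is 4 — no degree-3 curve has this shape.
(b) Reading off the gridlines: every point of the x-axis in the box is on the curve; it crosses the y-axis at the gridline y = 0.
(c) The integer polynomial consistent with all of this is the stated p.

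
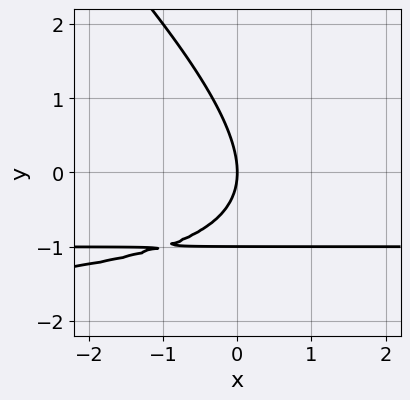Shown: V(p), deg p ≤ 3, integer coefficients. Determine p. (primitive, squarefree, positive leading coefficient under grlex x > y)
deg p = 3. The shape is more complex than any degree-2 curve.
From the visible intercepts: it crosses the x-axis at the gridline x = 0; the y-axis gridline crossings are at y ∈ {-1, 0}.
Matching integer coefficients to the picture gives p.

x*y^2 + y^3 + 3*x*y + y^2 + 2*x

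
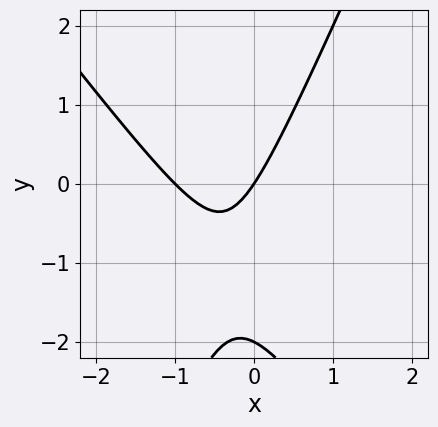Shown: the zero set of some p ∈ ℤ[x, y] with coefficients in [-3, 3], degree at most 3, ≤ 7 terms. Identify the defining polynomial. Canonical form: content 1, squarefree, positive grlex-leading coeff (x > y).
3*x^2 + x*y - y^2 + 3*x - 2*y

(a) Degree: a generic line meets the curve in up to 2 points, so deg p = 2.
(b) Against the integer gridlines: the y-axis gridline crossings are at y ∈ {-2, 0}; the x-axis gridline crossings are at x ∈ {-1, 0}.
(c) Solving for integer coefficients yields p as stated.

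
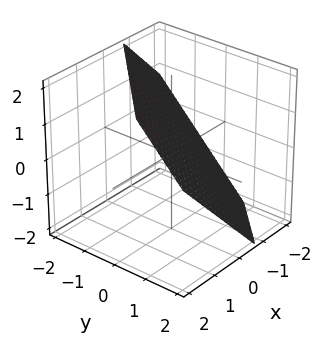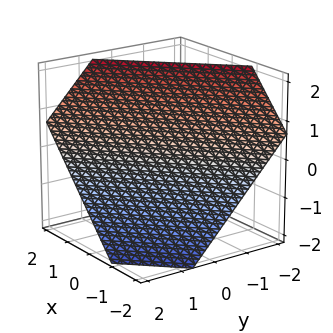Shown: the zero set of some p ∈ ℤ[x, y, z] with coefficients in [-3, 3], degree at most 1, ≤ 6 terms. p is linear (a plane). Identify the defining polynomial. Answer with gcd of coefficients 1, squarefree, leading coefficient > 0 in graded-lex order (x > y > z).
Degree: every cross-section is a straight line — this is a plane, so deg p = 1.
Solving for integer coefficients yields p as stated.

3*x - 3*y - 3*z + 2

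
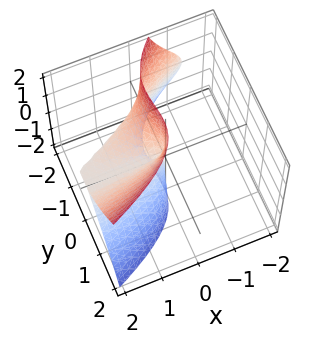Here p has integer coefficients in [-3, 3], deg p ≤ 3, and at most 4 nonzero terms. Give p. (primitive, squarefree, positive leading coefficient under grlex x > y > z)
x*y^2 + 2*x*z^2 - 2*y^3 - 3*y^2

(a) deg p = 3. A generic line meets the surface in up to 3 points.
(b) Checking where it meets the axes: every point of the z-axis in the box is on the surface; every point of the x-axis in the box is on the surface.
(c) Putting this together gives p.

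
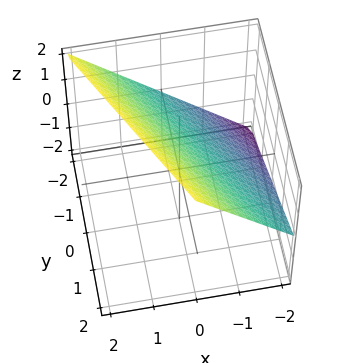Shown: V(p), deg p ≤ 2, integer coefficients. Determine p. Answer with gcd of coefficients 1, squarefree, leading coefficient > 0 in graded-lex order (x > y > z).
2*x + y - 2*z + 2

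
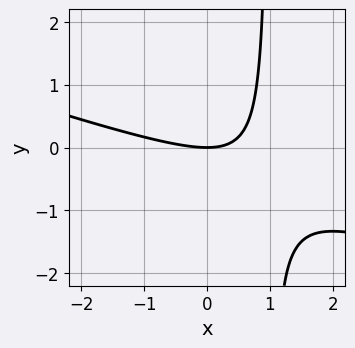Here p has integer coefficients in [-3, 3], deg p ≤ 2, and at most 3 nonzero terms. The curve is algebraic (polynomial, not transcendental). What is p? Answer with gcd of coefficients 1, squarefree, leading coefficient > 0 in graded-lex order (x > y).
x^2 + 3*x*y - 3*y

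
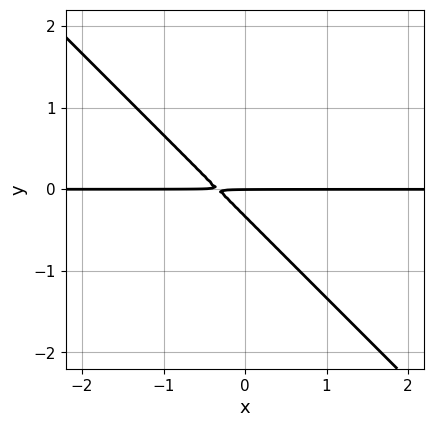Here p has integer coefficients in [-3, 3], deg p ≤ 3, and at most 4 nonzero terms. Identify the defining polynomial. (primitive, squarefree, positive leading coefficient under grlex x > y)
1. The degree is 2 — no degree-1 curve has this shape.
2. Checking where it meets the axes: every point of the x-axis in the box is on the curve; it meets the y-axis at y = 0 (among the integer gridlines).
3. Matching integer coefficients to the picture gives p.

3*x*y + 3*y^2 + y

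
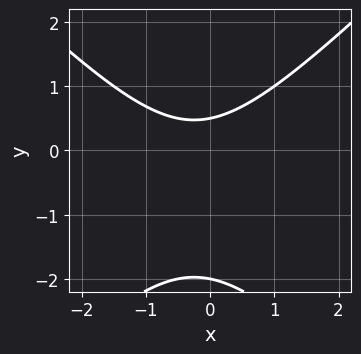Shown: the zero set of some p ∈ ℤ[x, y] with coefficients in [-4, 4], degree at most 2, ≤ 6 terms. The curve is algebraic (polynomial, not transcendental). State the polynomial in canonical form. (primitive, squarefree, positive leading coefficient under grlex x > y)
2*x^2 - 2*y^2 + x - 3*y + 2

First, deg p = 2. A generic line meets the curve in up to 2 points.
Next, observable constraints: the curve avoids every integer x-axis point in the box; one y-axis crossing is at y = -2.
Finally, putting this together gives p.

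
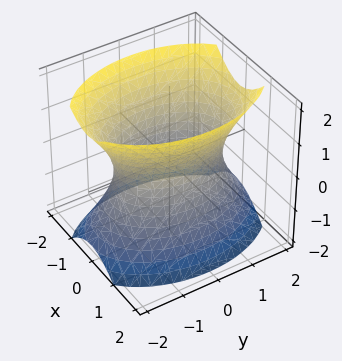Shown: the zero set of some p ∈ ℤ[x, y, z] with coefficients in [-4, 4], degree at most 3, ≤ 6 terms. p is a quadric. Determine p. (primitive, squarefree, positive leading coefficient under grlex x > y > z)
1. Degree: one connected sheet with a waist; a quadric, so deg p = 2.
2. Symmetries: the z ↦ −z reflection is a symmetry, so z appears only in even powers; mirror symmetry x ↦ −x ⇒ only even powers of x; the y ↦ −y reflection is a symmetry, so y appears only in even powers.
3. Observable constraints: the surface avoids every integer z-axis point in the box; the x-axis gridline crossings are at x ∈ {-1, 1}.
4. Solving for integer coefficients yields p as stated.

2*x^2 + y^2 - z^2 - 2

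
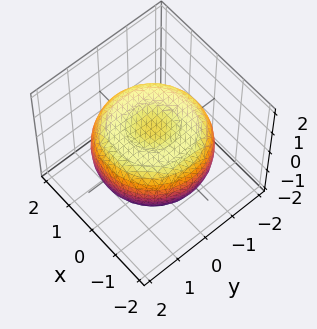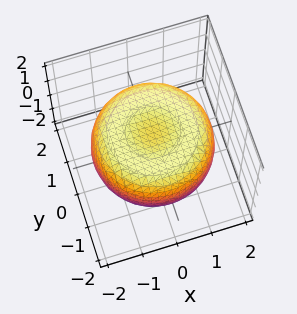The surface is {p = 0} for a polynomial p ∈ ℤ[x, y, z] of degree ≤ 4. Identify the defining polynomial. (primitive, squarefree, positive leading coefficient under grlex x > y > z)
x^4 + 2*x^2*y^2 + y^4 - 2*x^2 - 2*y^2 + 3*z^2 - 2

First, the degree is 4 — a generic line meets the surface in up to 4 points.
Next, symmetry: the surface is invariant under rotation about z: p = q(x² + y², z).
Next, checking where it meets the axes: a circular section at z = 1 has radius exactly 1.
Finally, matching integer coefficients to the picture gives p.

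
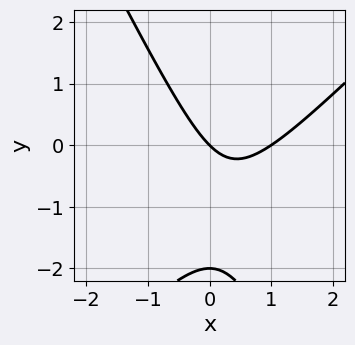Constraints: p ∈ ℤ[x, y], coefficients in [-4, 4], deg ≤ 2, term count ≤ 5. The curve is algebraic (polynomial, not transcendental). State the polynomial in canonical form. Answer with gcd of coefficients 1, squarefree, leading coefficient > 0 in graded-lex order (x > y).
2*x^2 - x*y - y^2 - 2*x - 2*y

1. Degree: no degree-1 curve has this shape, so deg p = 2.
2. From the axis intercepts and sections: the y-axis gridline crossings are at y ∈ {-2, 0}; the x-axis gridline crossings are at x ∈ {0, 1}.
3. The integer polynomial consistent with all of this is the stated p.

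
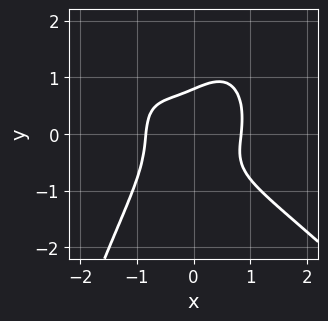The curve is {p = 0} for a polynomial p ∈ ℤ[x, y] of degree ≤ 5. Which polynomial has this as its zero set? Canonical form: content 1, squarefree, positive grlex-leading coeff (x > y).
1. deg p = 4. No degree-3 curve has this shape.
2. Putting this together gives p.

2*x^4 + 2*x^3*y + 2*y^3 - 2*x*y - 1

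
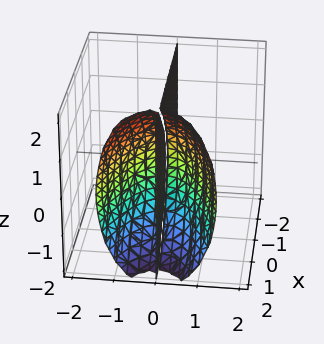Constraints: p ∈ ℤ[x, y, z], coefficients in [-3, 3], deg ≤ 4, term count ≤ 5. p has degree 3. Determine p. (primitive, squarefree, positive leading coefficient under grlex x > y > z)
3*y^3 + y*z^2 - 3*x*y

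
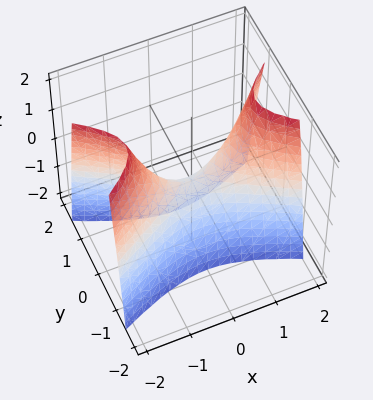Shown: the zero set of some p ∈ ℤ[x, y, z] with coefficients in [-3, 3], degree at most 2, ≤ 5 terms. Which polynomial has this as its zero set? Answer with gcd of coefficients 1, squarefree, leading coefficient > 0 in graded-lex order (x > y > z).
x^2 - 3*y^2 - z

1. The degree is 2 — a saddle surface; a quadric.
2. Symmetries: mirror symmetry x ↦ −x ⇒ only even powers of x; the y ↦ −y reflection is a symmetry, so y appears only in even powers.
3. From the axis intercepts and sections: one x-axis crossing is at x = 0; it meets the y-axis at y = 0 (among the integer gridlines).
4. Assembling these constraints gives the stated polynomial.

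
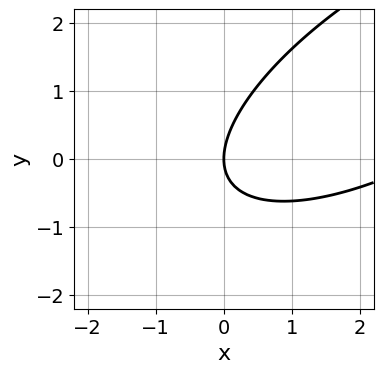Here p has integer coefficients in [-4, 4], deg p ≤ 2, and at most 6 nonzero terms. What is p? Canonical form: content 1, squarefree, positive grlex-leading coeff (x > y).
(a) The degree is 2 — the shape is more complex than any degree-1 curve.
(b) Checking where it meets the axes: one y-axis crossing is at y = 0; one x-axis crossing is at x = 0.
(c) Matching integer coefficients to the picture gives p.

x^2 - 2*x*y + 2*y^2 - 3*x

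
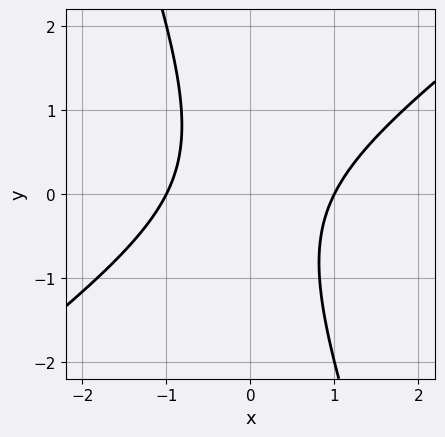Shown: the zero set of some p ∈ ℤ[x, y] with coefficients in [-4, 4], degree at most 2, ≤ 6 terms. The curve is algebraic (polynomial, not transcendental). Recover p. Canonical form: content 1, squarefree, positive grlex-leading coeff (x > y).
Degree: no degree-1 curve has this shape, so deg p = 2.
From the visible intercepts: no y-intercept at any integer in the box; the x-axis gridline crossings are at x ∈ {-1, 1}.
Solving for integer coefficients yields p as stated.

2*x^2 - 2*x*y - y^2 - 2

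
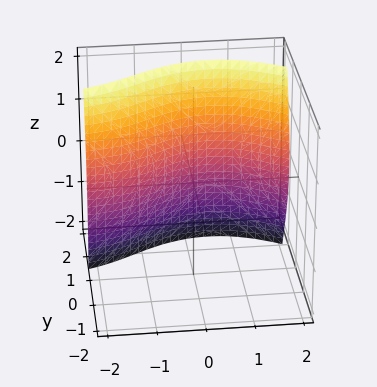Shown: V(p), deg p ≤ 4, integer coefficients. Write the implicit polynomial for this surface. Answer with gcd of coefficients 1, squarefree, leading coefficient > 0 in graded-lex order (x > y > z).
The degree is 3 — a generic line meets the surface in up to 3 points.
From the visible intercepts: one y-axis crossing is at y = 1; no x-intercept at any integer in the box; the surface avoids every integer z-axis point in the box.
Putting this together gives p.

2*x^2*y + 2*y^3 - 2*x*y - z^2 - 2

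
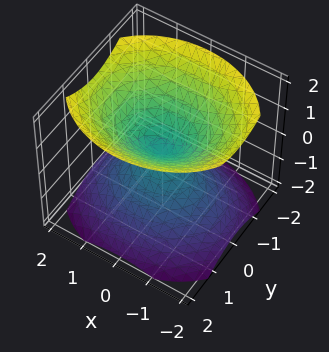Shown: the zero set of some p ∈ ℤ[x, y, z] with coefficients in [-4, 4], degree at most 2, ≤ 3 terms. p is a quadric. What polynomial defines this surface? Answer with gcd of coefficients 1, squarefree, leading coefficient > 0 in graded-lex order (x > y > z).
2*x^2 + 3*y^2 - 3*z^2

(a) I count 2 distinct pieces. They look like related sheets of one shape, so recover p as a whole.
(b) The degree is 2 — two nappes meeting at a single point; a quadric.
(c) Symmetries: mirror symmetry z ↦ −z ⇒ only even powers of z; mirror symmetry x ↦ −x ⇒ only even powers of x; mirror symmetry y ↦ −y ⇒ only even powers of y.
(d) From the axis intercepts and sections: one x-axis crossing is at x = 0; one z-axis crossing is at z = 0; one y-axis crossing is at y = 0.
(e) Putting this together gives p.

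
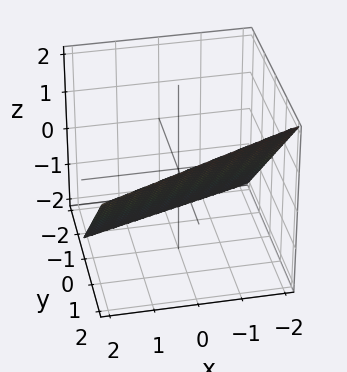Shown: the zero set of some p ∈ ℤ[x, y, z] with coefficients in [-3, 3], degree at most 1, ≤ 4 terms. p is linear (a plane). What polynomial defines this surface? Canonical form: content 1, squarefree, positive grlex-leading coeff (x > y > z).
(a) deg p = 1. The surface is flat (a plane).
(b) From the axis intercepts and sections: it meets the x-axis at x = -2 (among the integer gridlines).
(c) The integer polynomial consistent with all of this is the stated p.

x - 3*y + 3*z + 2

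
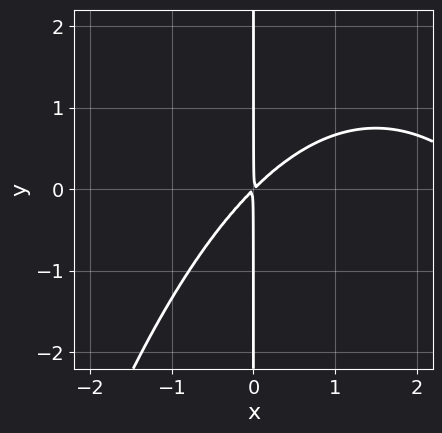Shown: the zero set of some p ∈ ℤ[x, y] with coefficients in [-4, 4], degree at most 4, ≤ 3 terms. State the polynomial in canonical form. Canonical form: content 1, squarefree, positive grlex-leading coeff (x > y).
x^3 - 3*x^2 + 3*x*y

1. deg p = 3. The shape is more complex than any degree-2 curve.
2. Reading off the gridlines: every point of the y-axis in the box is on the curve.
3. Assembling these constraints gives the stated polynomial.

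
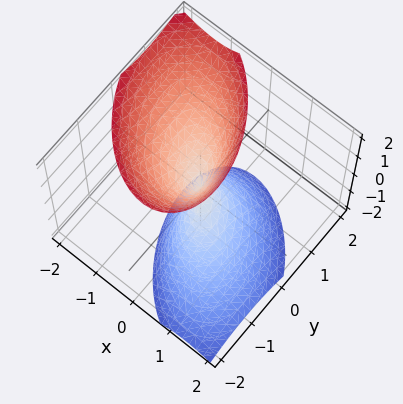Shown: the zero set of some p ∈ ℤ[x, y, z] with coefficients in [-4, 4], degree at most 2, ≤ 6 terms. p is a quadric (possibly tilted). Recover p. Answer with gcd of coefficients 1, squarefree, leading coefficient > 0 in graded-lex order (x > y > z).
1. The picture has 2 separate pieces. They look like related sheets of one shape, so recover p as a whole.
2. The degree is 2 — the shape is more complex than any degree-1 surface.
3. Against the integer gridlines: it meets the y-axis at y = 0 (among the integer gridlines); it meets the z-axis at z = 0 (among the integer gridlines); one x-axis crossing is at x = 0.
4. Solving for integer coefficients yields p as stated.

3*x^2 + 2*x*y + 2*x*z + 2*y^2 - z^2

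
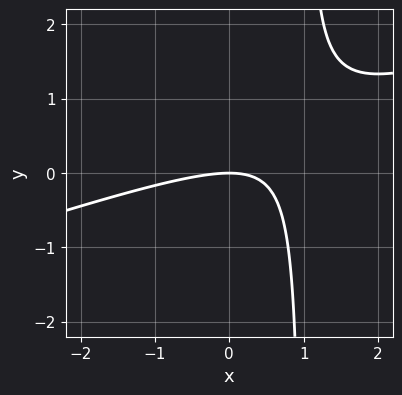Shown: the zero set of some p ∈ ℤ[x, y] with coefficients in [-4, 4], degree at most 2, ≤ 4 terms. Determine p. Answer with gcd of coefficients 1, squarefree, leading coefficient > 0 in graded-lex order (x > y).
x^2 - 3*x*y + 3*y

1. The degree is 2 — the shape is more complex than any degree-1 curve.
2. Reading off the gridlines: it meets the y-axis at y = 0 (among the integer gridlines); one x-axis crossing is at x = 0.
3. Together with the visible shape, these determine p as stated.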